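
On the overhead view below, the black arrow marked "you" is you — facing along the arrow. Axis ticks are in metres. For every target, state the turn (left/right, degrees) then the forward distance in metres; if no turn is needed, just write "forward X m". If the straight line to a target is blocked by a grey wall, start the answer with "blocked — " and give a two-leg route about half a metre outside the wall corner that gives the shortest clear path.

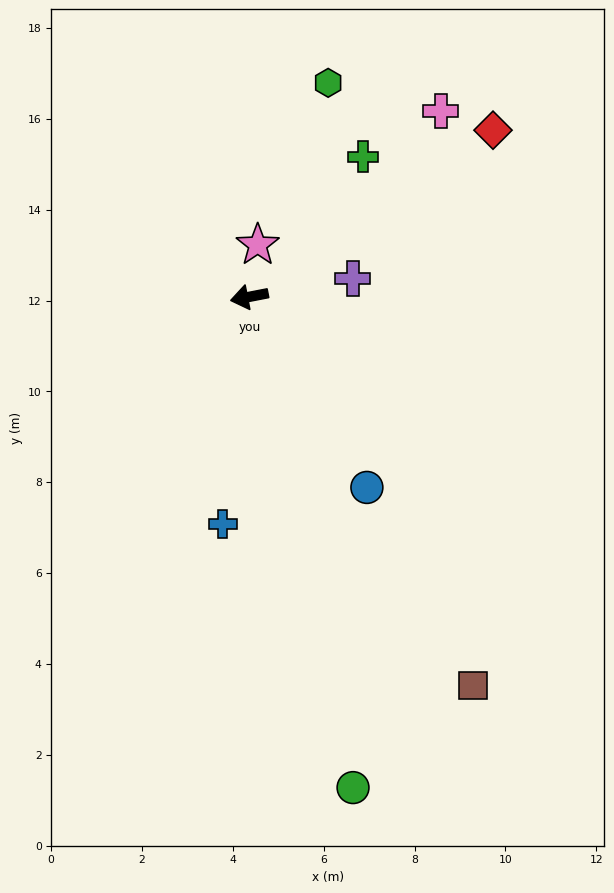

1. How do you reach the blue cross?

turn left 72°, forward 5.0 m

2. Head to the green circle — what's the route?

turn left 91°, forward 11.0 m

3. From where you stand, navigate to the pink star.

turn right 110°, forward 1.2 m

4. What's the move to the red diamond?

turn right 157°, forward 6.5 m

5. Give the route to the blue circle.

turn left 111°, forward 4.9 m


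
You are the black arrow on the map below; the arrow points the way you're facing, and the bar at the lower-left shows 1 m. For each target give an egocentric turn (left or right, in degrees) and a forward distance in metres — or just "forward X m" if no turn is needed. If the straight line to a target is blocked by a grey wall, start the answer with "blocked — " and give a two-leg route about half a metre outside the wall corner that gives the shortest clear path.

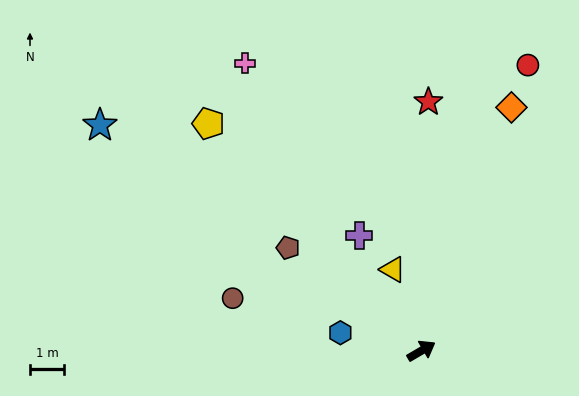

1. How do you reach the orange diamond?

turn left 39°, forward 7.6 m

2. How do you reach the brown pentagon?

turn left 112°, forward 4.9 m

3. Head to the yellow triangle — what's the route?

turn left 79°, forward 2.5 m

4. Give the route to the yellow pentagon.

turn left 103°, forward 9.1 m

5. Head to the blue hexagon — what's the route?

turn left 137°, forward 2.4 m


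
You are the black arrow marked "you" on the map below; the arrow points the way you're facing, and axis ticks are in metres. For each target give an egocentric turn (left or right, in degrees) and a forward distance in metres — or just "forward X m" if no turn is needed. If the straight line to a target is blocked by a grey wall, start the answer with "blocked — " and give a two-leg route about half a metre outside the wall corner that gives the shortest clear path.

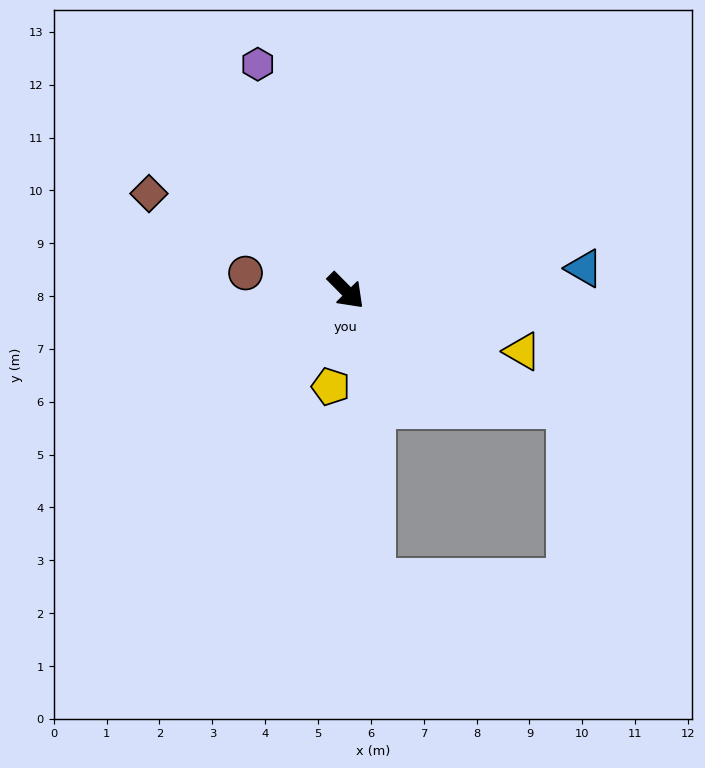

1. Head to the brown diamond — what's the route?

turn right 161°, forward 4.2 m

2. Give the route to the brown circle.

turn right 145°, forward 1.9 m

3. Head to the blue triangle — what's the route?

turn left 51°, forward 4.5 m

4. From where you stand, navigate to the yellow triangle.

turn left 26°, forward 3.5 m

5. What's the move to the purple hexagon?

turn left 156°, forward 4.6 m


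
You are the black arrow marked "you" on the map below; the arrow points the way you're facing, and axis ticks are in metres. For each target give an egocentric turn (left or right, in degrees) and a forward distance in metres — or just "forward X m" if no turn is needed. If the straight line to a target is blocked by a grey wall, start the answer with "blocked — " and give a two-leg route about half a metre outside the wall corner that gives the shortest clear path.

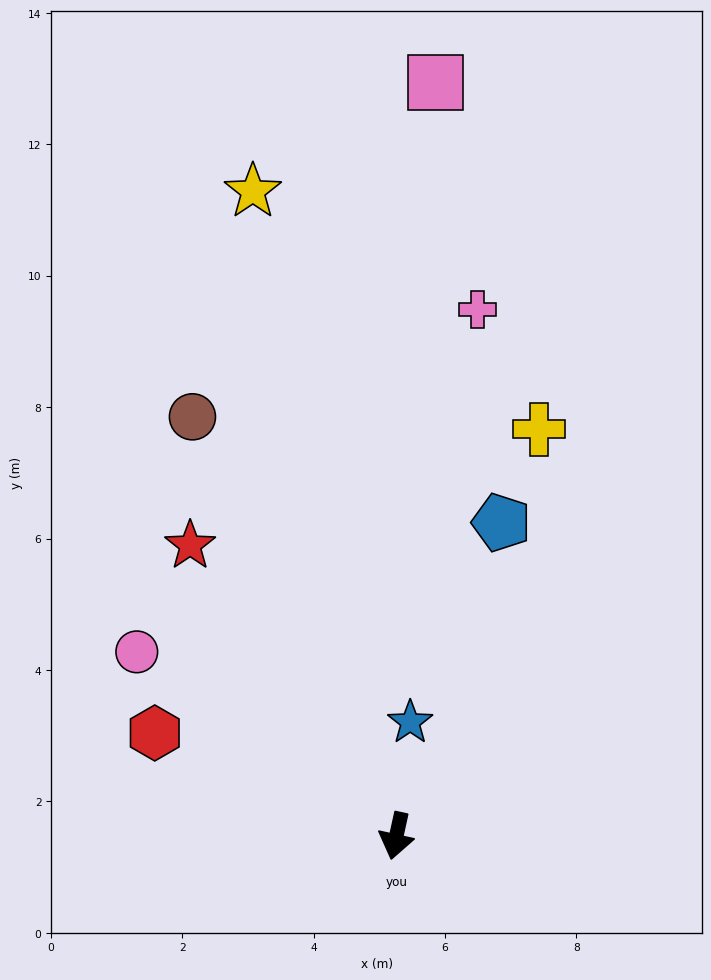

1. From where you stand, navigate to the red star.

turn right 132°, forward 5.4 m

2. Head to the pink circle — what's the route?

turn right 113°, forward 4.8 m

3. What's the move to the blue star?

turn right 175°, forward 1.7 m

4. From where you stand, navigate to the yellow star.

turn right 155°, forward 10.1 m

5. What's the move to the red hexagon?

turn right 101°, forward 4.0 m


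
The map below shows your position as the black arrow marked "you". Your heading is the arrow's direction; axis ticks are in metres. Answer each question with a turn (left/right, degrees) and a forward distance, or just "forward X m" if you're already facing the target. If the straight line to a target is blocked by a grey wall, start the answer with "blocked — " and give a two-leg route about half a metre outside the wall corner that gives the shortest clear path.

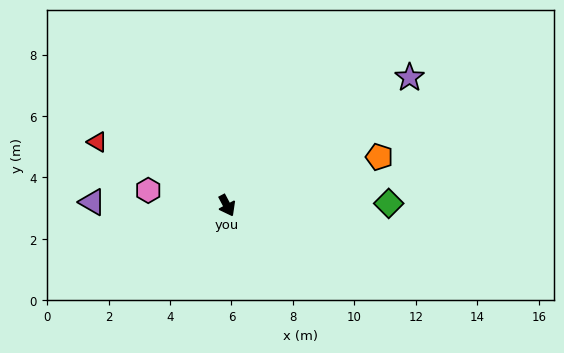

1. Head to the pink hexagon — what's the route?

turn right 129°, forward 2.6 m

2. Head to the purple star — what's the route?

turn left 97°, forward 7.3 m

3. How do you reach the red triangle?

turn right 144°, forward 4.7 m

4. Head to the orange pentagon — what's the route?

turn left 80°, forward 5.2 m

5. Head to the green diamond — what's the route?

turn left 63°, forward 5.3 m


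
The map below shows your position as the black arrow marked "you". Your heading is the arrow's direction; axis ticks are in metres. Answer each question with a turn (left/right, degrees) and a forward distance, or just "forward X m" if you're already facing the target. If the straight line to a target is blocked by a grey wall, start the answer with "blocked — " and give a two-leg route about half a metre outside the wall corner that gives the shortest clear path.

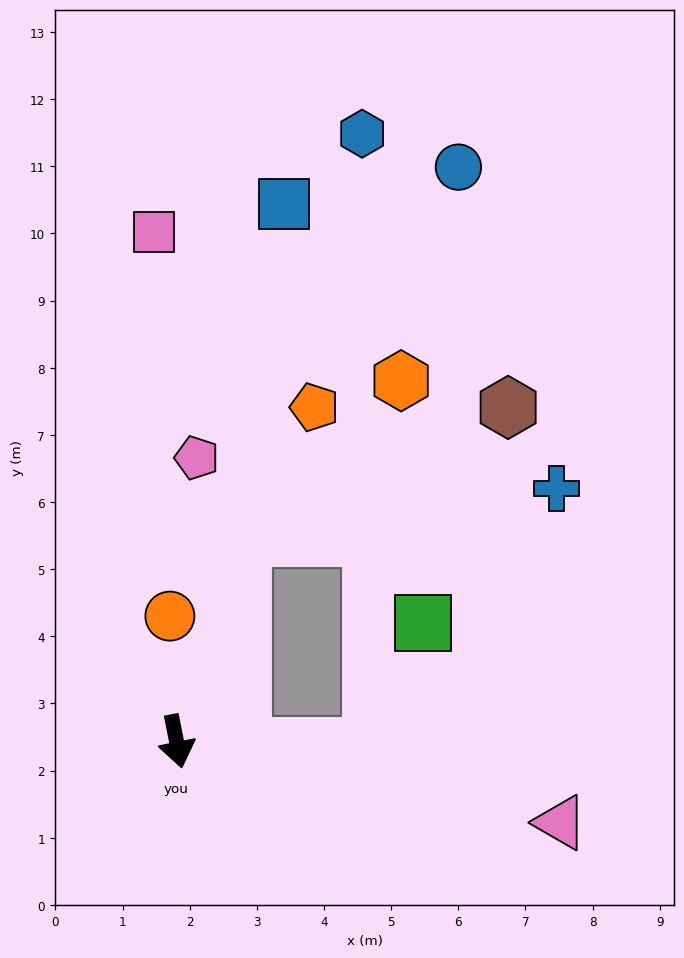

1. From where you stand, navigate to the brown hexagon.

blocked — turn left 151°, forward 3.2 m, then turn right 46°, forward 4.4 m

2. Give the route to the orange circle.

turn left 172°, forward 1.9 m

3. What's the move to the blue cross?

blocked — turn left 151°, forward 3.2 m, then turn right 63°, forward 4.7 m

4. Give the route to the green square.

blocked — turn left 77°, forward 2.9 m, then turn left 69°, forward 2.0 m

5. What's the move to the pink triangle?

turn left 67°, forward 5.8 m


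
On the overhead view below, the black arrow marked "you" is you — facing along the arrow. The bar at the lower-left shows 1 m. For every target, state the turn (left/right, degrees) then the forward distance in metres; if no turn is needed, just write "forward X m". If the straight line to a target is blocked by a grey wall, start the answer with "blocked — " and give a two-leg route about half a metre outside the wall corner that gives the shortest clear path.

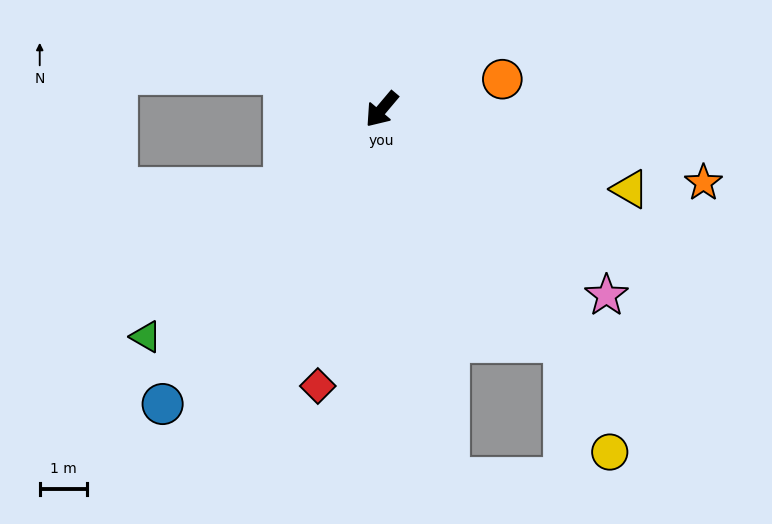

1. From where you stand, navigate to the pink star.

turn left 91°, forward 6.1 m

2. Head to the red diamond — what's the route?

turn left 27°, forward 6.0 m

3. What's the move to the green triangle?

turn right 6°, forward 6.9 m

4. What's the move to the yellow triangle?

turn left 112°, forward 5.5 m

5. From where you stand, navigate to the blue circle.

turn left 4°, forward 7.7 m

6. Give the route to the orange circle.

turn left 144°, forward 2.6 m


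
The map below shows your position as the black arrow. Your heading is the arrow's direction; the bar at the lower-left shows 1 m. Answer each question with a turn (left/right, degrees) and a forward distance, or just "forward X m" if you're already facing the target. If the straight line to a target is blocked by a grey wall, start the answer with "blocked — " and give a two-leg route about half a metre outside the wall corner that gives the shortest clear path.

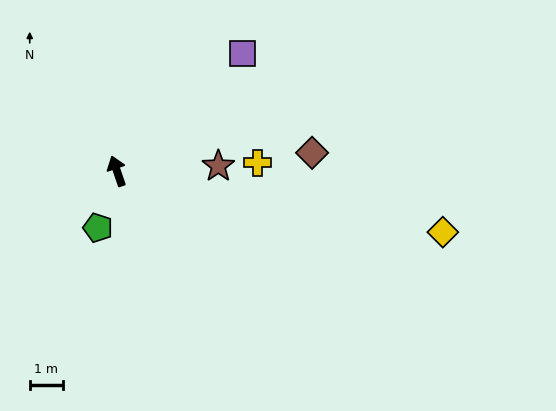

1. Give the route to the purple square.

turn right 66°, forward 5.2 m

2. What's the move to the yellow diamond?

turn right 119°, forward 10.1 m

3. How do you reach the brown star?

turn right 106°, forward 3.1 m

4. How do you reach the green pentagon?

turn left 143°, forward 1.8 m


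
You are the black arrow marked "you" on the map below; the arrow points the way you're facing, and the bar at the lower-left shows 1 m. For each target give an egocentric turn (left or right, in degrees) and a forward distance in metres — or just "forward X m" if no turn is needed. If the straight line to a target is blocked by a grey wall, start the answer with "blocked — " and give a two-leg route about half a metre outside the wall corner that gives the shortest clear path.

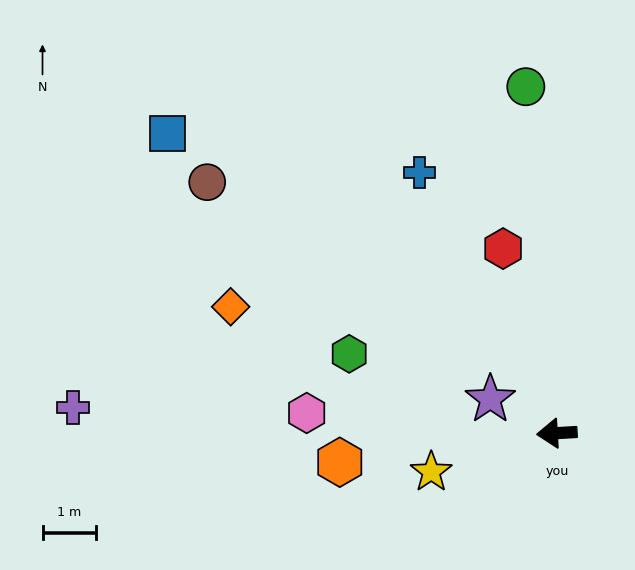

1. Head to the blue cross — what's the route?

turn right 66°, forward 5.5 m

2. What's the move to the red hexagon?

turn right 77°, forward 3.6 m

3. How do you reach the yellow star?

turn left 14°, forward 2.4 m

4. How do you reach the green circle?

turn right 88°, forward 6.4 m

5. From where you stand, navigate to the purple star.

turn right 31°, forward 1.4 m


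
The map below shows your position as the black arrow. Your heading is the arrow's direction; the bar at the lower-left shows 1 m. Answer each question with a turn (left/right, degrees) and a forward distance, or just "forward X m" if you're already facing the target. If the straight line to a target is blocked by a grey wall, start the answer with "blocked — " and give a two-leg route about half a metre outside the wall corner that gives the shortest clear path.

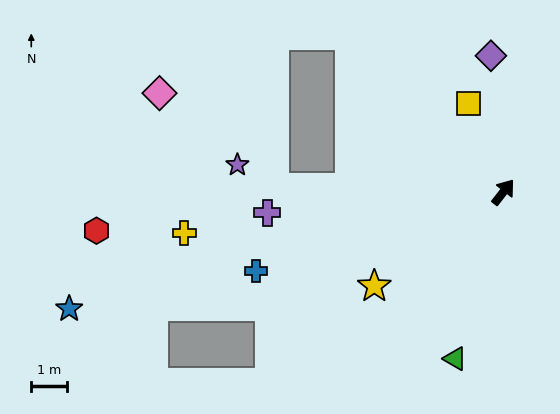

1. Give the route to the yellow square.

turn left 60°, forward 2.7 m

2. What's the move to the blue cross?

turn left 146°, forward 7.4 m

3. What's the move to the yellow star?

turn left 164°, forward 4.5 m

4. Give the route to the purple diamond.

turn left 43°, forward 3.9 m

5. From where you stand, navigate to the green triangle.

turn right 158°, forward 4.9 m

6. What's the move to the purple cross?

turn left 133°, forward 6.7 m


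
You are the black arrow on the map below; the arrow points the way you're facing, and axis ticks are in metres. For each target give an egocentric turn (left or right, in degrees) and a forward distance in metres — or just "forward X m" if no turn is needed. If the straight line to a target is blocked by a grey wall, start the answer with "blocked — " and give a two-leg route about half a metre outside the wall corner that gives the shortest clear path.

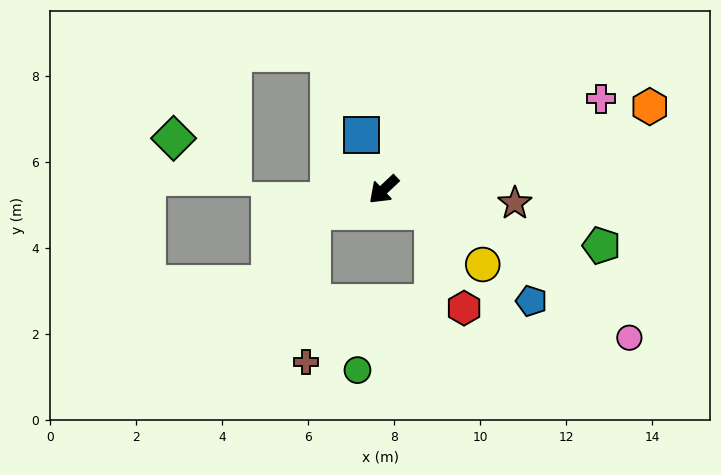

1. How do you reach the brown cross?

blocked — turn right 26°, forward 1.7 m, then turn left 70°, forward 3.5 m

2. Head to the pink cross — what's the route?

turn left 160°, forward 5.5 m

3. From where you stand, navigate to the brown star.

turn left 131°, forward 3.1 m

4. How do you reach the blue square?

turn right 111°, forward 1.4 m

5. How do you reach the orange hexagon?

turn left 154°, forward 6.5 m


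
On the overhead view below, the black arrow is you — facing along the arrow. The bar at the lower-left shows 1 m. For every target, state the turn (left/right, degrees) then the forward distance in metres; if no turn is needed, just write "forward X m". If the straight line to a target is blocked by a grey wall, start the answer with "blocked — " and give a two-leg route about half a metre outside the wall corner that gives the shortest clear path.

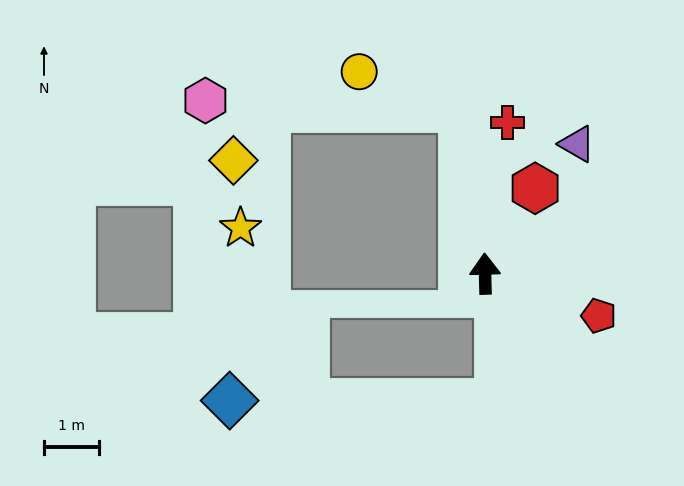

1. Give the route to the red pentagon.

turn right 112°, forward 2.2 m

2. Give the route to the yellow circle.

blocked — turn left 7°, forward 3.0 m, then turn left 61°, forward 2.0 m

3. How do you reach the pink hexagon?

blocked — turn left 7°, forward 3.0 m, then turn left 80°, forward 4.7 m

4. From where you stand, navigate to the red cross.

turn right 10°, forward 2.8 m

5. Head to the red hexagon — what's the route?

turn right 32°, forward 1.8 m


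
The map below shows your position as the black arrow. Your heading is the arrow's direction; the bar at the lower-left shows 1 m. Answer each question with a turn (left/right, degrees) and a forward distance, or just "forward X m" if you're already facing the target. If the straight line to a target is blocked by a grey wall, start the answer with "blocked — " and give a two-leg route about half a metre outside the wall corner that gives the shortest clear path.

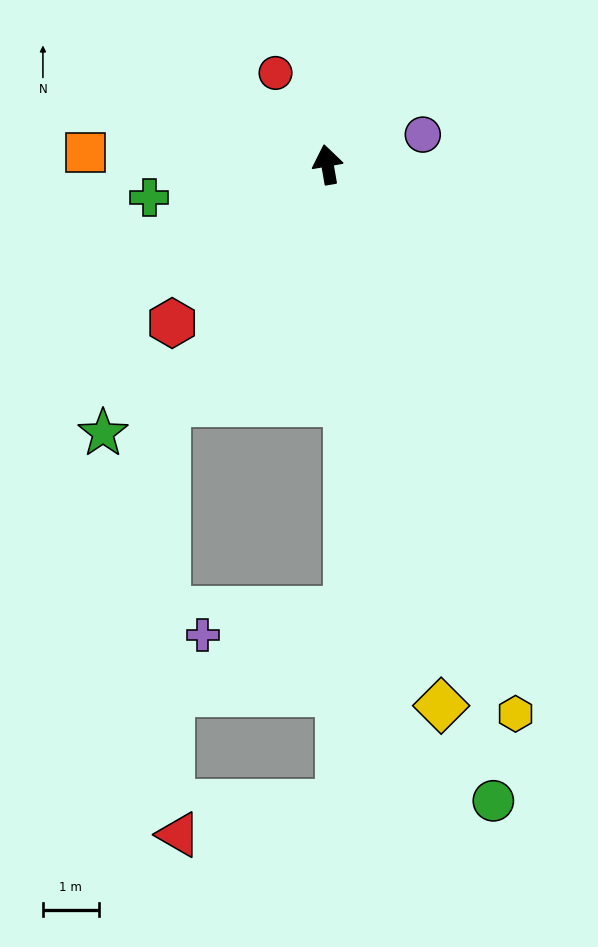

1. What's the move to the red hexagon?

turn left 126°, forward 4.0 m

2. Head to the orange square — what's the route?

turn left 77°, forward 4.3 m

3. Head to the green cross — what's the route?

turn left 91°, forward 3.3 m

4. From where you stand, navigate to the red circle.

turn left 20°, forward 1.9 m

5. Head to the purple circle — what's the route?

turn right 82°, forward 1.8 m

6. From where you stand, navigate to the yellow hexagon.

turn right 171°, forward 10.4 m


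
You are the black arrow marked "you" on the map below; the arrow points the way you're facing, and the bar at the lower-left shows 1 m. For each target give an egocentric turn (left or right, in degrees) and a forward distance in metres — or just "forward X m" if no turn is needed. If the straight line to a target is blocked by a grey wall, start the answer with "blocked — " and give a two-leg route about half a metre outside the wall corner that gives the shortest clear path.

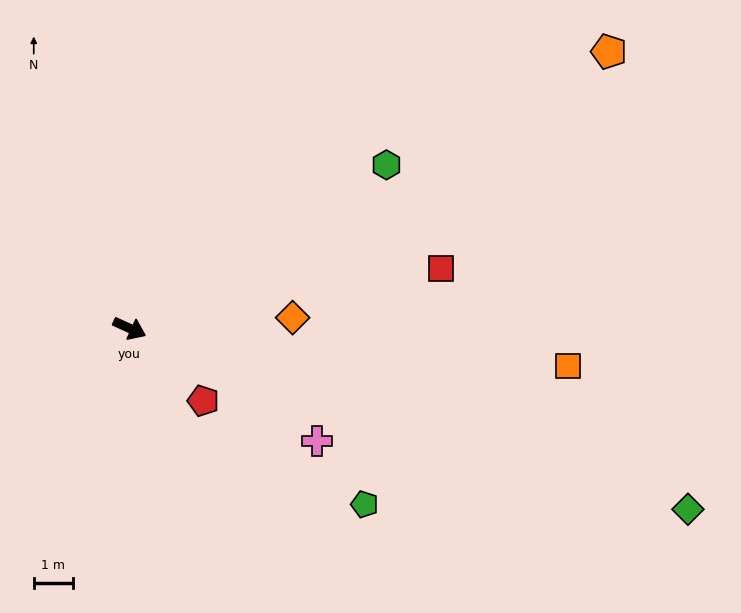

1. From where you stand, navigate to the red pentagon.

turn right 20°, forward 2.6 m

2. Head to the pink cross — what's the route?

turn right 7°, forward 5.5 m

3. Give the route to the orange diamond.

turn left 28°, forward 4.1 m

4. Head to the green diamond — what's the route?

turn left 7°, forward 14.9 m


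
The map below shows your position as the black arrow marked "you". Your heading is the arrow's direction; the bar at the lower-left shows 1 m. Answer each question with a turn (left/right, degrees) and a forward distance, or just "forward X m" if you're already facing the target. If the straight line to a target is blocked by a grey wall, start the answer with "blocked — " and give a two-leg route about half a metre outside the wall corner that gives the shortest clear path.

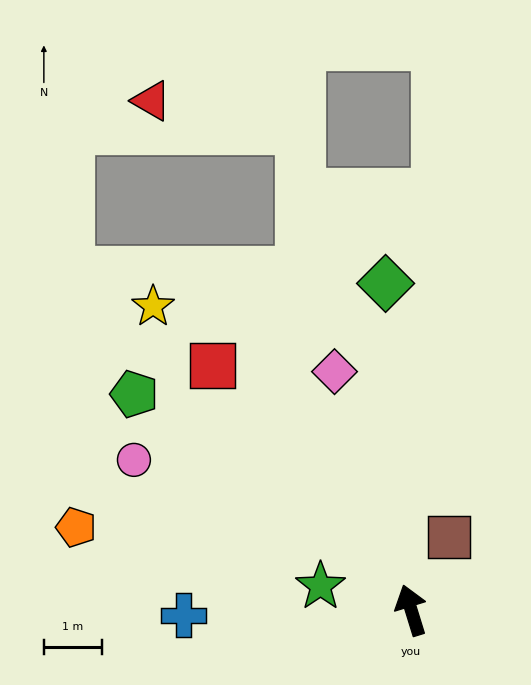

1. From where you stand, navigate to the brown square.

turn right 45°, forward 1.4 m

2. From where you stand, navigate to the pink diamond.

forward 4.3 m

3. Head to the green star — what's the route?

turn left 58°, forward 1.6 m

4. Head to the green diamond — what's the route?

turn right 13°, forward 5.6 m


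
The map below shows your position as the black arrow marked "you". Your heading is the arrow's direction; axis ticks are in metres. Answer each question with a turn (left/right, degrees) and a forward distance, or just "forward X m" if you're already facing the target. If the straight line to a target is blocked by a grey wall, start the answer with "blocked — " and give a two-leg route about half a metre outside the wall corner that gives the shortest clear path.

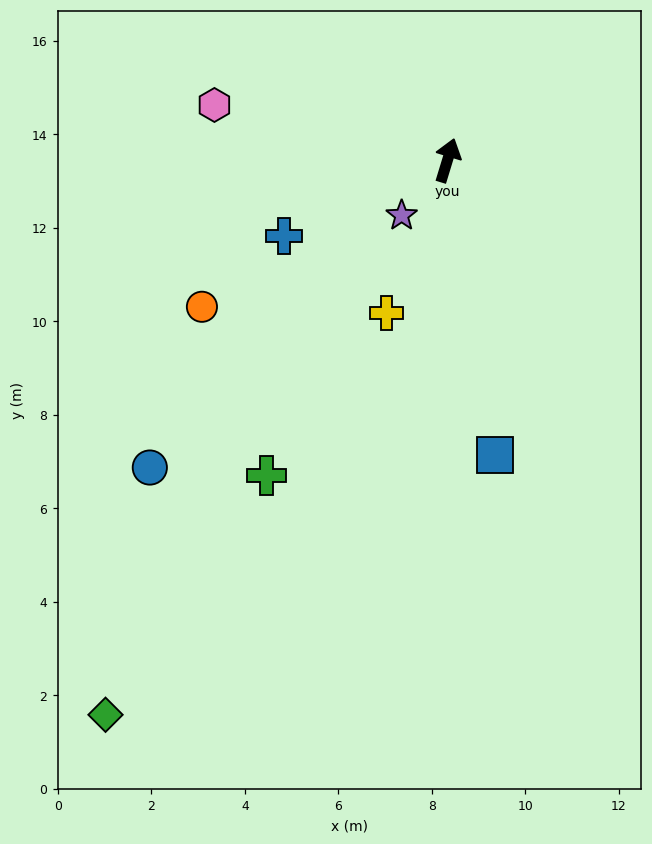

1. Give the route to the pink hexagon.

turn left 94°, forward 5.1 m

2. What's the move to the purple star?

turn left 157°, forward 1.5 m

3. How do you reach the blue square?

turn right 154°, forward 6.4 m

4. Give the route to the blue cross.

turn left 132°, forward 3.8 m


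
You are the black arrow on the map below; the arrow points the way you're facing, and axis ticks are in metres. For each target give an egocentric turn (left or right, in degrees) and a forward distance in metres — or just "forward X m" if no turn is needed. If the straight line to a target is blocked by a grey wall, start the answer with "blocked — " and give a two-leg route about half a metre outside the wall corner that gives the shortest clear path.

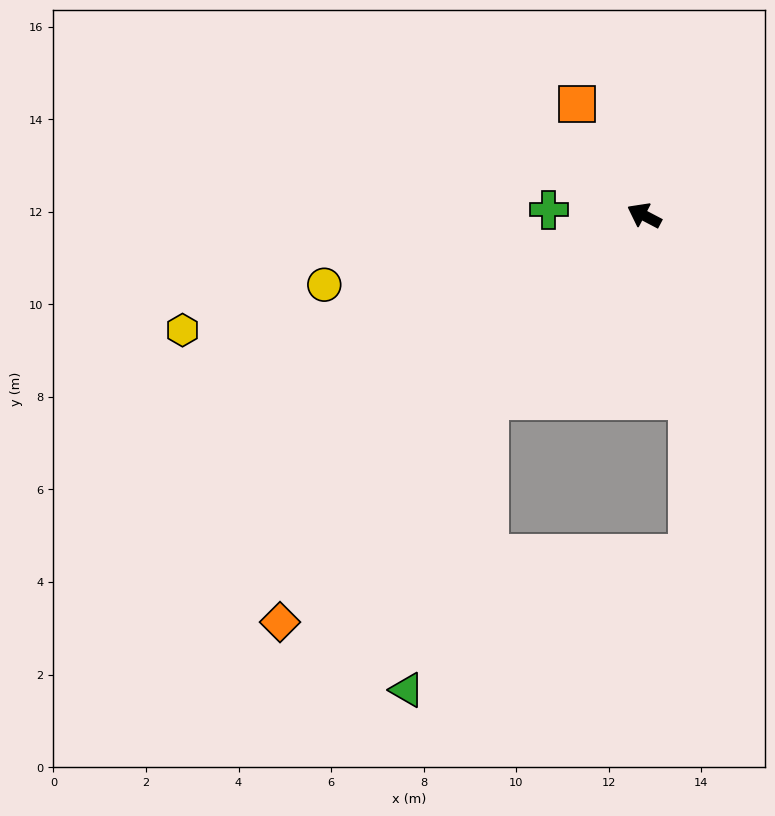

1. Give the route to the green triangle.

blocked — turn left 78°, forward 5.2 m, then turn left 24°, forward 6.5 m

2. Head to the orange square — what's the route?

turn right 31°, forward 2.8 m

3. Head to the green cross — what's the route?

turn left 24°, forward 2.1 m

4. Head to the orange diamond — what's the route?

turn left 76°, forward 11.8 m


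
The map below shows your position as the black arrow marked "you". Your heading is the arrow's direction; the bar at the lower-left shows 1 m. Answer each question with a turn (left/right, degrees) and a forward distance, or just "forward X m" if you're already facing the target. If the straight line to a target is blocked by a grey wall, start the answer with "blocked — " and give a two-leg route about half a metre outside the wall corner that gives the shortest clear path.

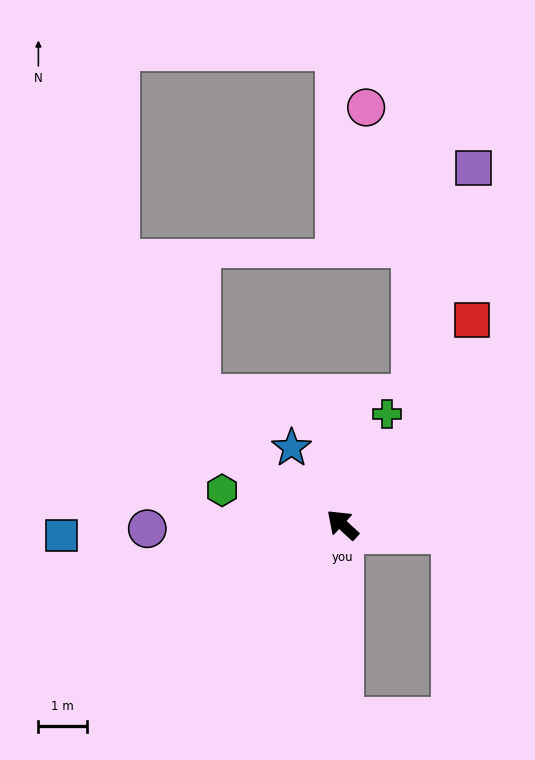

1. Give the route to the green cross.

turn right 69°, forward 2.5 m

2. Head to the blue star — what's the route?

turn right 14°, forward 1.9 m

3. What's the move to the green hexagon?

turn left 27°, forward 2.6 m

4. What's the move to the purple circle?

turn left 44°, forward 4.0 m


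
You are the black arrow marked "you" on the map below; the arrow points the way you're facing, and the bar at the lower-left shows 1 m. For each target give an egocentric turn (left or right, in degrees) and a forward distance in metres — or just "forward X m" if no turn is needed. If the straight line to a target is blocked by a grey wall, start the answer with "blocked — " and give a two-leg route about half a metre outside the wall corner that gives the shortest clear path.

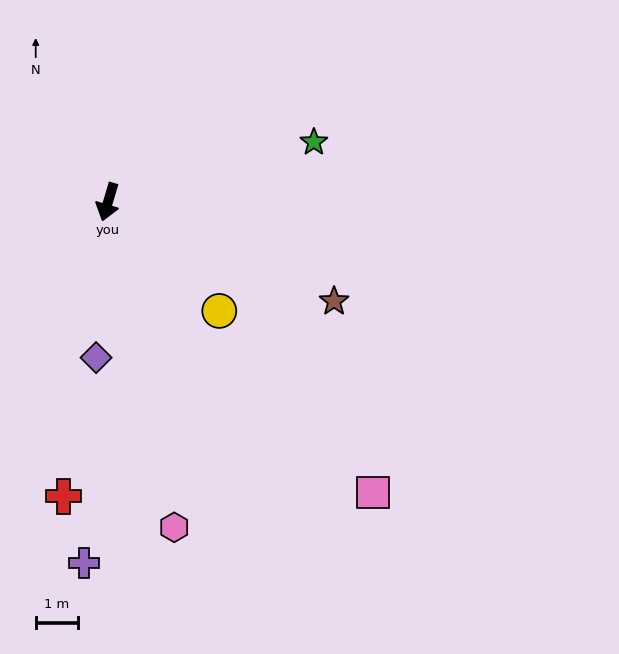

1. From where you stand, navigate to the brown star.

turn left 83°, forward 5.9 m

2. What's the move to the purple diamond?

turn left 12°, forward 3.7 m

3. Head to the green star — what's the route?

turn left 123°, forward 5.1 m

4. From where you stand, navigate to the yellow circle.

turn left 62°, forward 3.7 m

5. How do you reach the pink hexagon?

turn left 28°, forward 7.9 m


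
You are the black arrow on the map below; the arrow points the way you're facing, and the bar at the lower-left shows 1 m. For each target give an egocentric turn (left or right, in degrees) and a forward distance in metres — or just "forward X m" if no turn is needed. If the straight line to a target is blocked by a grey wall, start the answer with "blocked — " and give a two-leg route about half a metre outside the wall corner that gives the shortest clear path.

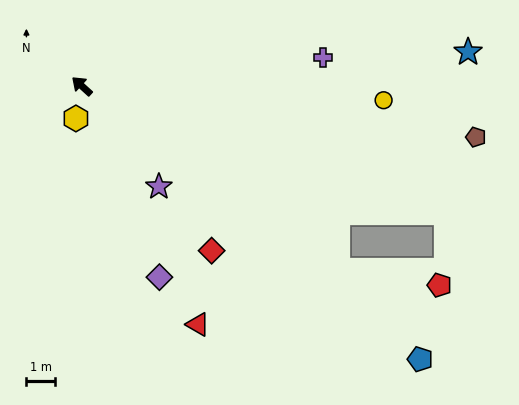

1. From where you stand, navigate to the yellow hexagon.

turn left 122°, forward 1.1 m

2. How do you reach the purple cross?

turn right 131°, forward 8.5 m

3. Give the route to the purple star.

turn left 170°, forward 4.4 m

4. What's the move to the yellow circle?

turn right 140°, forward 10.5 m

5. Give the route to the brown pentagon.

turn right 145°, forward 13.9 m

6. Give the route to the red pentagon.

blocked — turn right 173°, forward 11.0 m, then turn left 27°, forward 3.6 m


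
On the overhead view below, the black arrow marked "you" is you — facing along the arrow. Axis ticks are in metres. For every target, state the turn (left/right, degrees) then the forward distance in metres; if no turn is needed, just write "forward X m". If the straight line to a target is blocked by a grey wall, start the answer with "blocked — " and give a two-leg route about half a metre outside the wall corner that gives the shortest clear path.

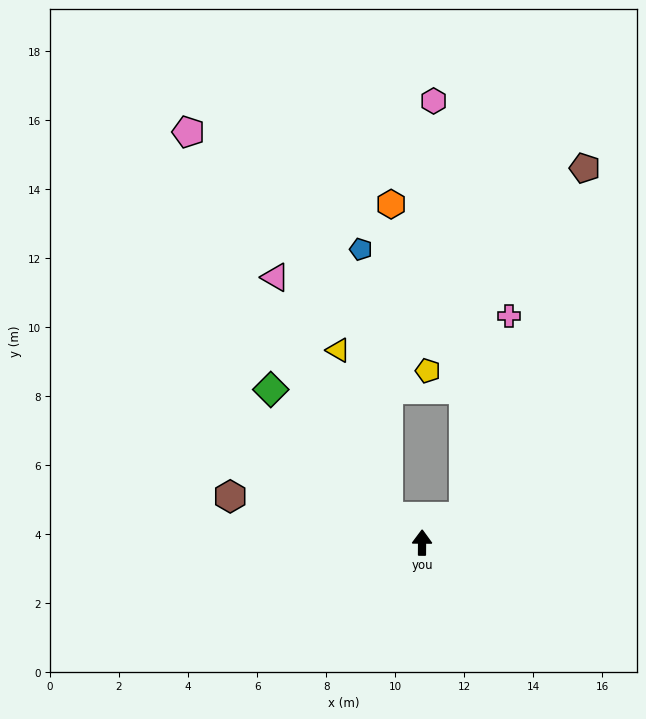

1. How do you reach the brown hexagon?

turn left 77°, forward 5.7 m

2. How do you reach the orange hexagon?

blocked — turn left 53°, forward 1.2 m, then turn right 53°, forward 9.1 m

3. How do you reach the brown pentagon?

blocked — turn right 58°, forward 1.4 m, then turn left 39°, forward 10.7 m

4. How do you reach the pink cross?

blocked — turn right 58°, forward 1.4 m, then turn left 46°, forward 6.0 m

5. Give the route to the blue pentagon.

blocked — turn left 53°, forward 1.2 m, then turn right 47°, forward 7.8 m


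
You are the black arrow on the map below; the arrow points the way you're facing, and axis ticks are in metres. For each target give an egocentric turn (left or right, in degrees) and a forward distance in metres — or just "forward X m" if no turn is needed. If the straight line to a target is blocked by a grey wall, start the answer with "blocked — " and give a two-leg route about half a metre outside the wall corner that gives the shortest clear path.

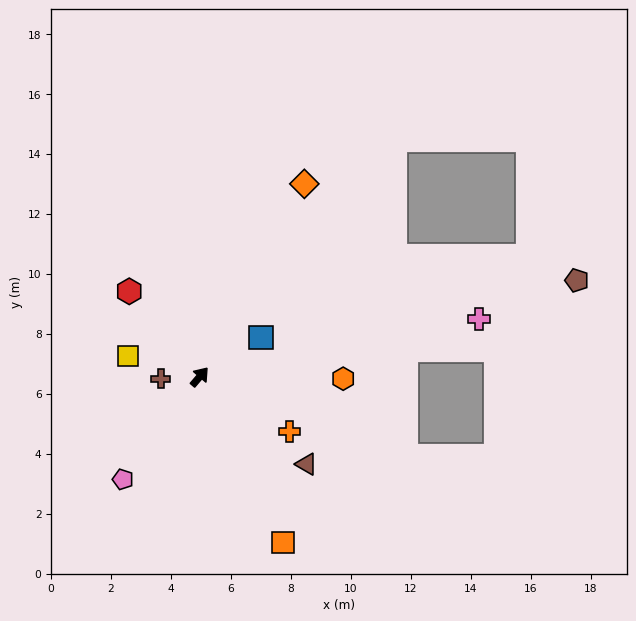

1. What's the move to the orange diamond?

turn left 12°, forward 7.3 m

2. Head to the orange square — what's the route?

turn right 113°, forward 6.2 m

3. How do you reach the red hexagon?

turn left 80°, forward 3.7 m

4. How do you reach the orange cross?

turn right 81°, forward 3.5 m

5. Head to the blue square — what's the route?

turn right 17°, forward 2.4 m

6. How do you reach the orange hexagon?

turn right 50°, forward 4.8 m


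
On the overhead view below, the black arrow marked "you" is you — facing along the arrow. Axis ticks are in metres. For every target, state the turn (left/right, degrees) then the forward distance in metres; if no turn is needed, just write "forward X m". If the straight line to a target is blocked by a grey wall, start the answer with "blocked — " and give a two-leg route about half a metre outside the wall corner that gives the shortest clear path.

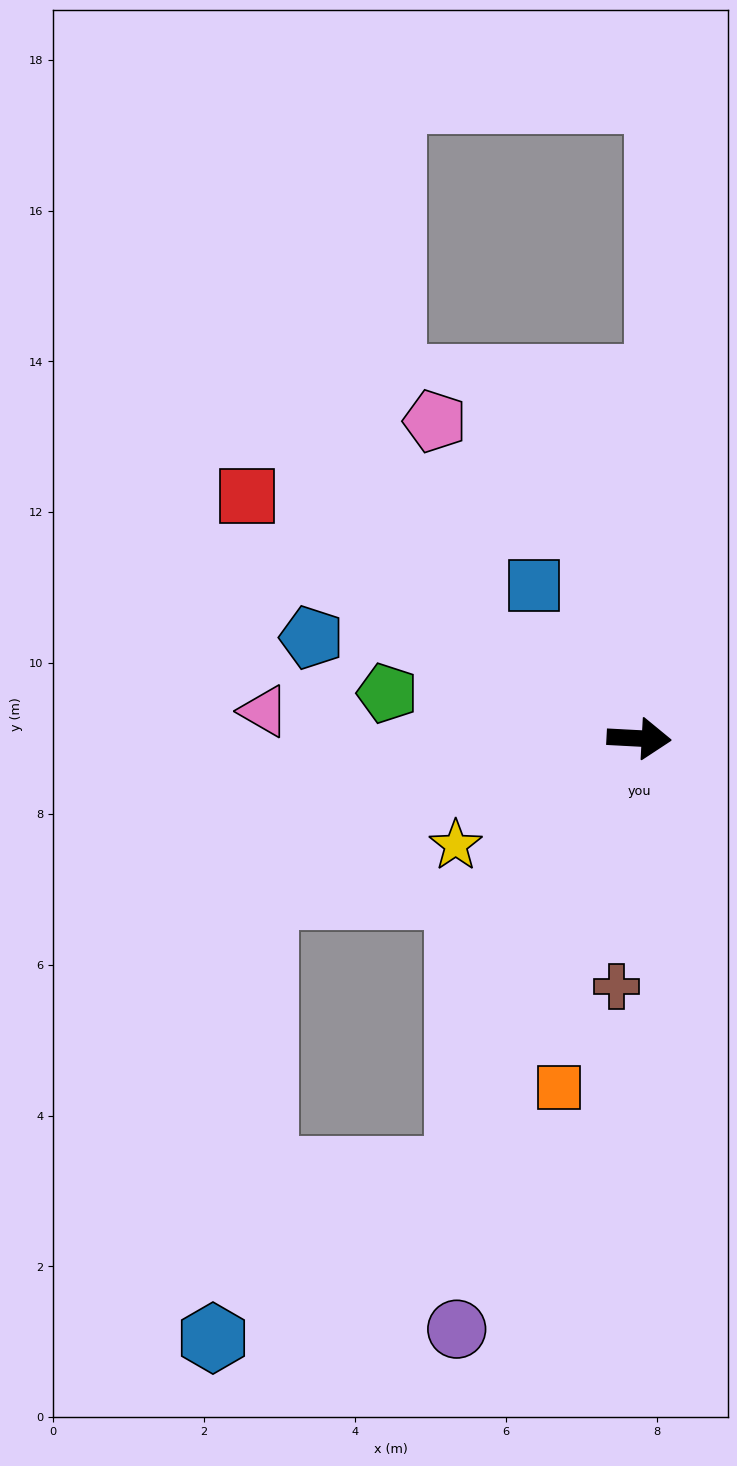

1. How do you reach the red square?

turn left 151°, forward 6.1 m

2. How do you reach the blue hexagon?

blocked — turn right 110°, forward 6.2 m, then turn right 32°, forward 3.9 m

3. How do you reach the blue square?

turn left 128°, forward 2.5 m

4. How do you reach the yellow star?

turn right 147°, forward 2.8 m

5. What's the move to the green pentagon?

turn left 173°, forward 3.4 m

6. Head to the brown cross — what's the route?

turn right 92°, forward 3.3 m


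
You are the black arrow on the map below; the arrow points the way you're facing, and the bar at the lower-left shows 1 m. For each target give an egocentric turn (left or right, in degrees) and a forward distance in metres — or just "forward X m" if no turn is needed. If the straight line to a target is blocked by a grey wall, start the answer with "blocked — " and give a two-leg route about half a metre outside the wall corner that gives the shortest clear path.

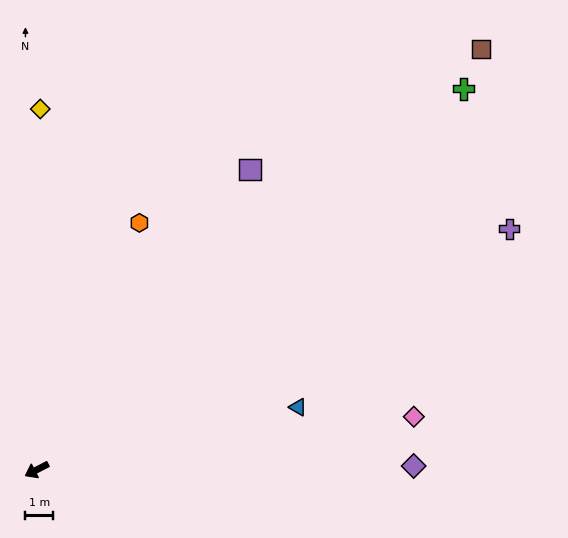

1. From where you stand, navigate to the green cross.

turn right 166°, forward 20.7 m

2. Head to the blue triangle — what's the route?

turn left 166°, forward 9.7 m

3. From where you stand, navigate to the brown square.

turn right 164°, forward 22.1 m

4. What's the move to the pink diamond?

turn left 161°, forward 13.8 m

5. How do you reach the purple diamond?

turn left 153°, forward 13.6 m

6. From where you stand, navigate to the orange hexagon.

turn right 140°, forward 9.7 m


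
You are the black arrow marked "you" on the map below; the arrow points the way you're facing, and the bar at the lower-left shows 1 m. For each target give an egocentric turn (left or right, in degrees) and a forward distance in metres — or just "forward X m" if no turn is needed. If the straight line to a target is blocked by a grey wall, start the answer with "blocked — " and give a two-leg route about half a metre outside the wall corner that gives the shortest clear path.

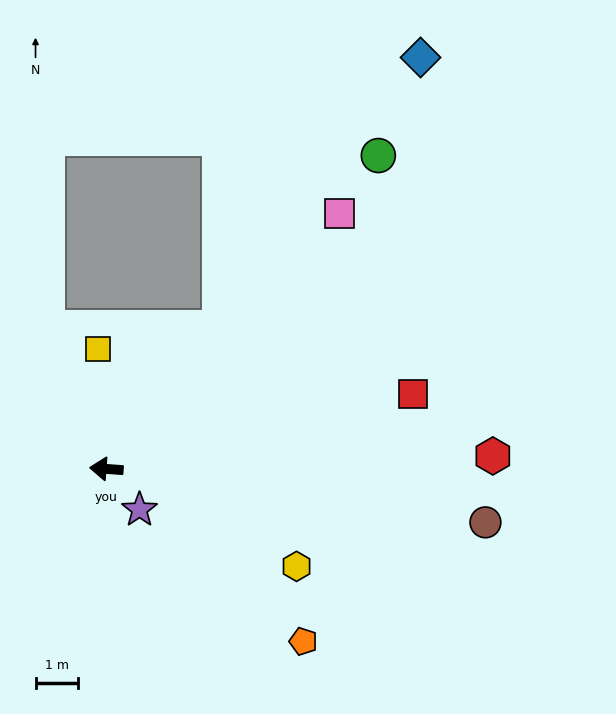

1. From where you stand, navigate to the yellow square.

turn right 82°, forward 2.8 m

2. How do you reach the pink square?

turn right 128°, forward 8.2 m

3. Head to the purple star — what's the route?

turn left 133°, forward 1.2 m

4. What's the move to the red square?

turn right 162°, forward 7.4 m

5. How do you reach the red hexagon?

turn right 174°, forward 9.1 m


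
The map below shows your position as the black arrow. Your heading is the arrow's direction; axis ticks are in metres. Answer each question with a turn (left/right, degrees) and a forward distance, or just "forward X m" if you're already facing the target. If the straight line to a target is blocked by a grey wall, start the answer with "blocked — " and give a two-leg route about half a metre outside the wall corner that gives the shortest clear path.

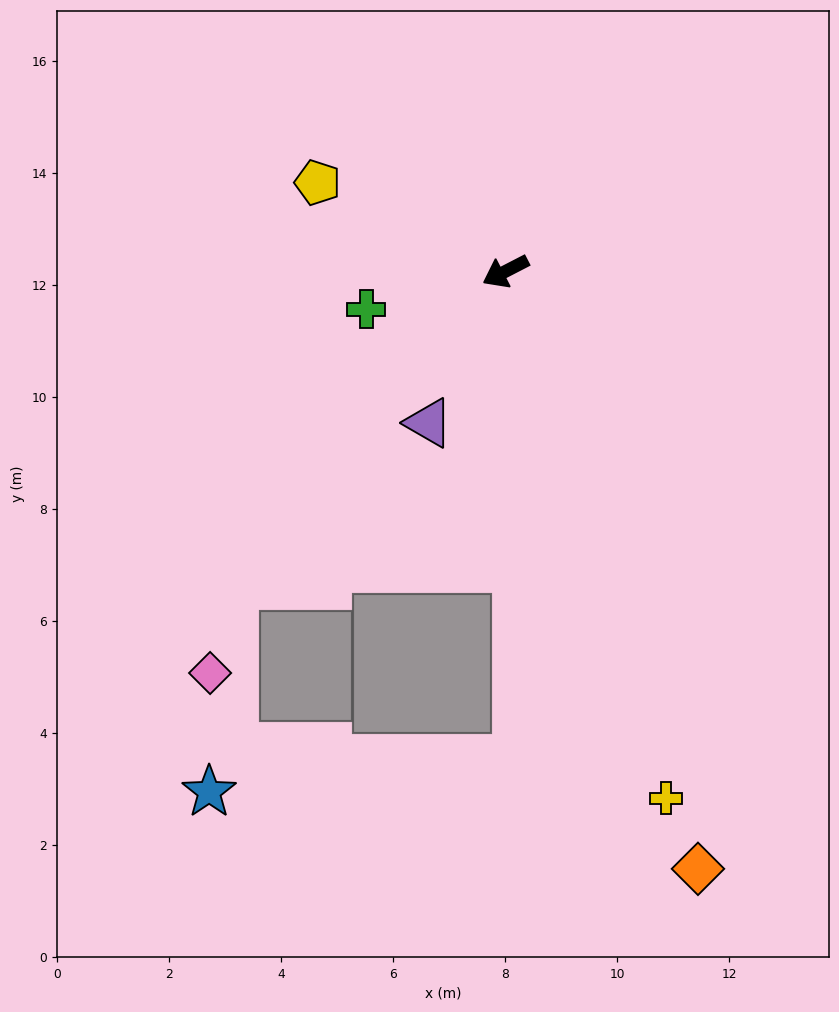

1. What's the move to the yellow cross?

turn left 80°, forward 9.8 m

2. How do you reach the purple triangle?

turn left 36°, forward 3.0 m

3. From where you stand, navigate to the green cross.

turn right 12°, forward 2.6 m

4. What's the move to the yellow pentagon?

turn right 53°, forward 3.7 m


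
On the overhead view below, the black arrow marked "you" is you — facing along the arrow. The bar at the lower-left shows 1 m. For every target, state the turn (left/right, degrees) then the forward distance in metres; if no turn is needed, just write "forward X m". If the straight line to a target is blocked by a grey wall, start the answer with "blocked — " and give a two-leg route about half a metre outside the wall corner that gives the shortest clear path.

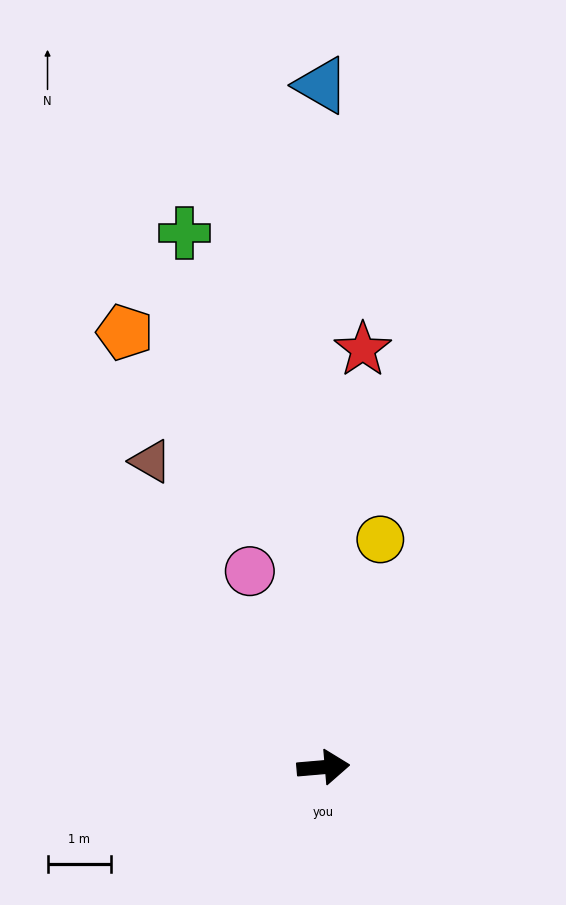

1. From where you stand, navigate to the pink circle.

turn left 106°, forward 3.3 m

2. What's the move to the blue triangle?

turn left 85°, forward 10.7 m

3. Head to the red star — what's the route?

turn left 80°, forward 6.6 m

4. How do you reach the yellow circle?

turn left 71°, forward 3.7 m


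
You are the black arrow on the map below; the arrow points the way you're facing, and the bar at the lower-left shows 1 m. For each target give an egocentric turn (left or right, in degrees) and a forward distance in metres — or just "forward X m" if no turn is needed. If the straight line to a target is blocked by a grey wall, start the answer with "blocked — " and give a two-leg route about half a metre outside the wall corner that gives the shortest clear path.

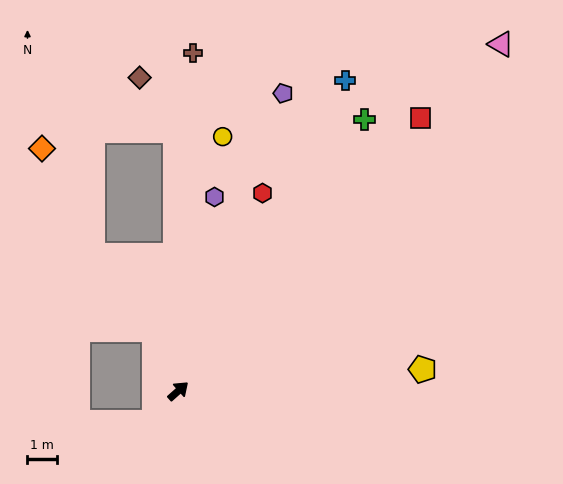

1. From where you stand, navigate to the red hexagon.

turn left 25°, forward 7.3 m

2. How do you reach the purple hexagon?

turn left 38°, forward 6.7 m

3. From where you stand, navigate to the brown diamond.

blocked — turn left 49°, forward 8.9 m, then turn left 33°, forward 2.2 m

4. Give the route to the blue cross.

turn left 20°, forward 12.0 m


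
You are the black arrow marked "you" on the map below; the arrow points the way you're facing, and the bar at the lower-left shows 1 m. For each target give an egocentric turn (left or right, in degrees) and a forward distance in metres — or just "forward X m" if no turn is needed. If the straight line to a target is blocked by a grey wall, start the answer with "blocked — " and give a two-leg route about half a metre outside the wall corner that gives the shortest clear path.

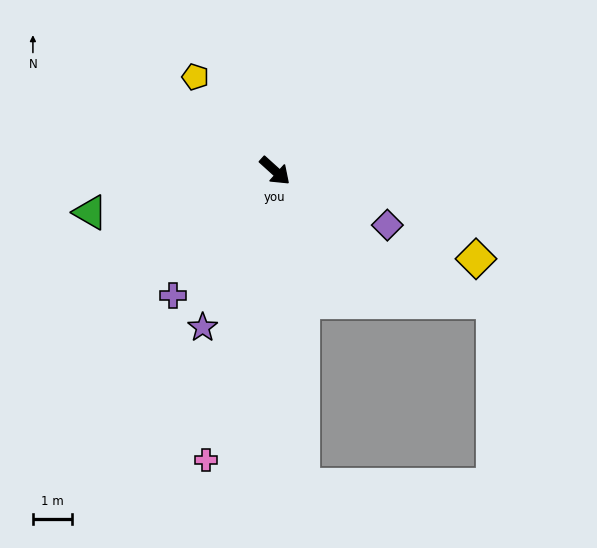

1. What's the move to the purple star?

turn right 73°, forward 4.4 m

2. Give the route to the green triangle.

turn right 125°, forward 4.8 m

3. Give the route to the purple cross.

turn right 87°, forward 4.1 m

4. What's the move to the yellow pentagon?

turn left 172°, forward 3.1 m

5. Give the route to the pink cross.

turn right 61°, forward 7.6 m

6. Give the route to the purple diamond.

turn left 16°, forward 3.2 m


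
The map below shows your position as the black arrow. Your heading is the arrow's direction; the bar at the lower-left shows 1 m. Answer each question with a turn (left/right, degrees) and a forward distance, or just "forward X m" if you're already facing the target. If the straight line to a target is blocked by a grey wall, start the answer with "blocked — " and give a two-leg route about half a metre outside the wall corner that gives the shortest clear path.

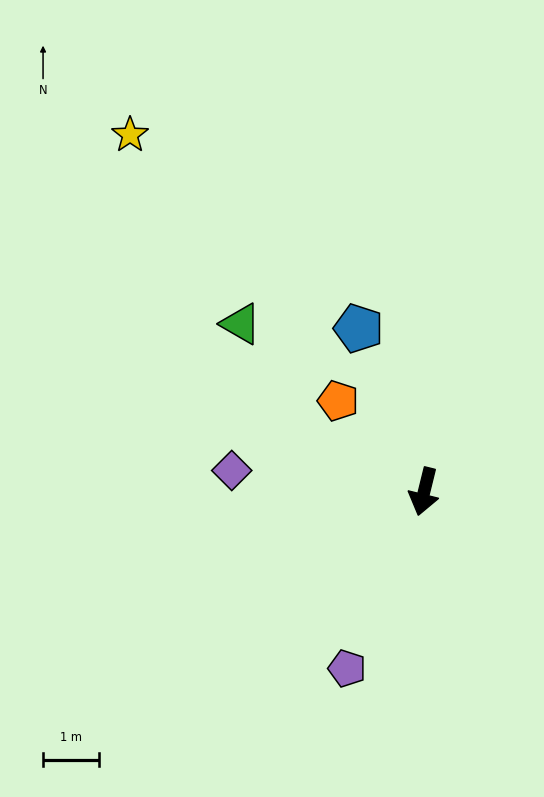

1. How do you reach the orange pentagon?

turn right 123°, forward 2.2 m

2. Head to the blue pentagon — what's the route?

turn right 144°, forward 3.1 m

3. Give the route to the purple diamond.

turn right 82°, forward 3.4 m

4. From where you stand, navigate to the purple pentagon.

turn right 10°, forward 3.4 m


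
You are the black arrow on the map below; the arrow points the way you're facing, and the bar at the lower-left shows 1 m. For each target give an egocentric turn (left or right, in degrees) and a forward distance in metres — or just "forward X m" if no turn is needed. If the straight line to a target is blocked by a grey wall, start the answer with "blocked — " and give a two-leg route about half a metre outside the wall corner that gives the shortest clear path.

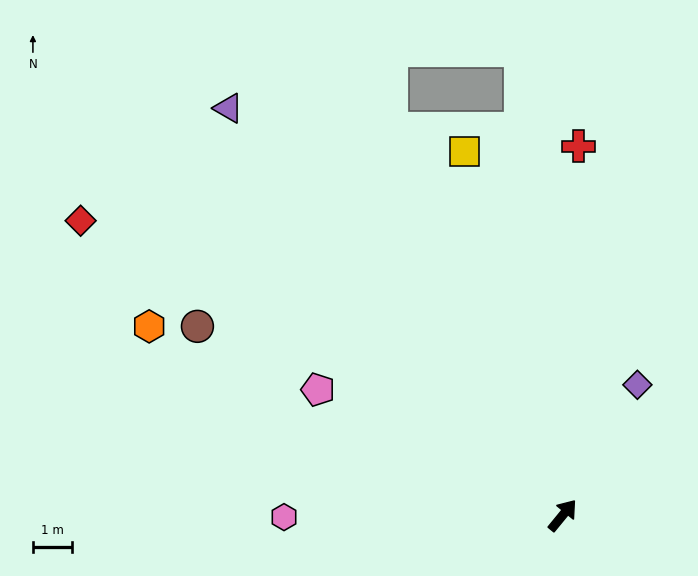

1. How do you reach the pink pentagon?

turn left 102°, forward 7.0 m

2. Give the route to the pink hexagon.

turn left 130°, forward 7.1 m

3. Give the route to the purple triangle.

turn left 79°, forward 13.5 m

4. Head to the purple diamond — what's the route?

turn left 10°, forward 3.8 m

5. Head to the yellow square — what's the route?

turn left 54°, forward 9.6 m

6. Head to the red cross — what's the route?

turn left 37°, forward 9.4 m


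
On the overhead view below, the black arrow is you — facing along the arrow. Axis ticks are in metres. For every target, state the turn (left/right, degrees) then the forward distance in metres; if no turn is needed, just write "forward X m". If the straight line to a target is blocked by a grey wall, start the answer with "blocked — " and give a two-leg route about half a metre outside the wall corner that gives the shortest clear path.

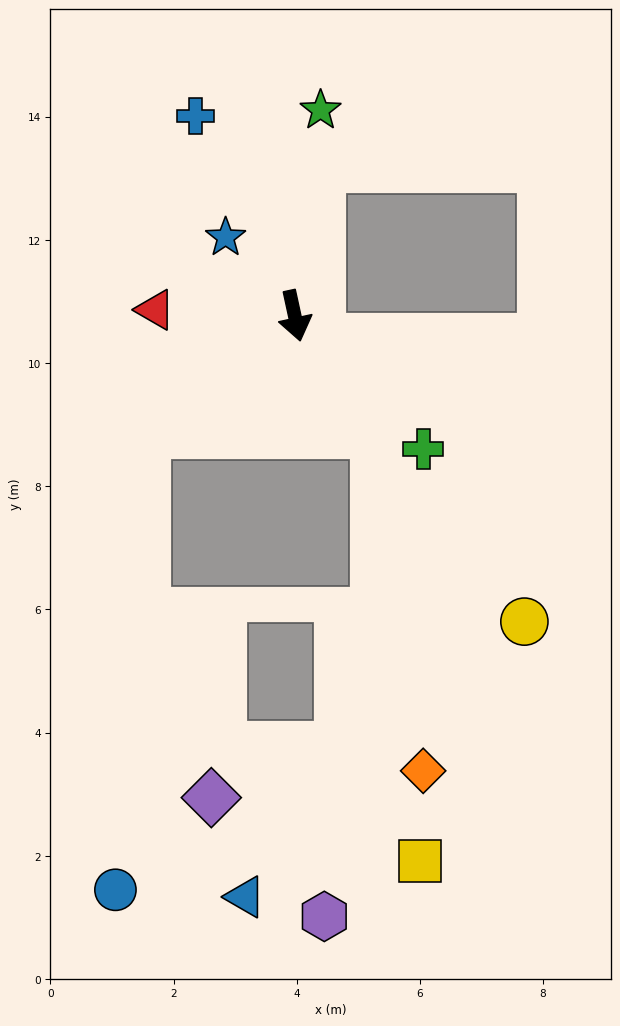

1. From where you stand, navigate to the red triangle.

turn right 105°, forward 2.3 m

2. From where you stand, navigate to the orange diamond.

blocked — turn left 23°, forward 2.3 m, then turn right 27°, forward 5.5 m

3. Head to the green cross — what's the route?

turn left 32°, forward 3.0 m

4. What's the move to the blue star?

turn right 151°, forward 1.7 m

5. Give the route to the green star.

turn left 161°, forward 3.4 m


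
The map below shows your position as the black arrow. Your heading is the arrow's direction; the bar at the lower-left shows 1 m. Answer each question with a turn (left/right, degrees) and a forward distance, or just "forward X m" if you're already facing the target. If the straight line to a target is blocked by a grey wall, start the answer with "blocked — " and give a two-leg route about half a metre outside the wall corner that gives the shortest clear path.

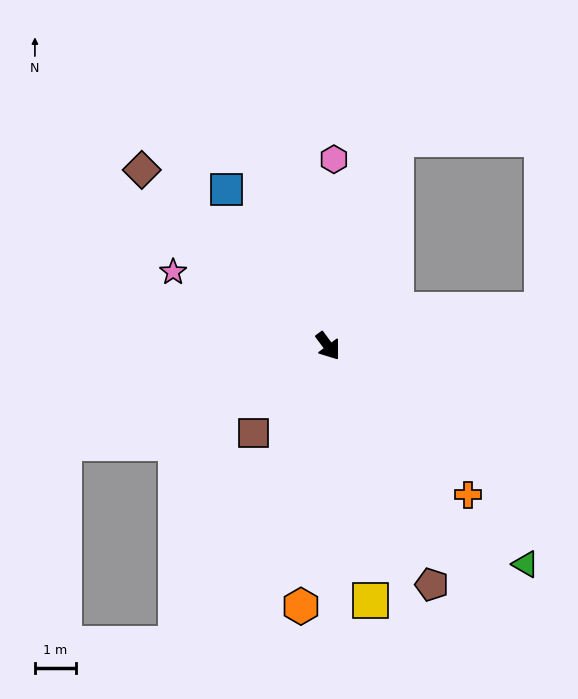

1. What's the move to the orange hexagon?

turn right 43°, forward 6.3 m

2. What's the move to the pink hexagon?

turn left 142°, forward 4.5 m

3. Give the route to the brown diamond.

turn right 170°, forward 6.2 m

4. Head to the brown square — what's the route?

turn right 77°, forward 2.8 m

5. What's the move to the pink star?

turn right 152°, forward 4.1 m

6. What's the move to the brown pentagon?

turn right 13°, forward 6.3 m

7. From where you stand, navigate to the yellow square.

turn right 27°, forward 6.2 m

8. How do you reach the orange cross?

turn left 7°, forward 4.9 m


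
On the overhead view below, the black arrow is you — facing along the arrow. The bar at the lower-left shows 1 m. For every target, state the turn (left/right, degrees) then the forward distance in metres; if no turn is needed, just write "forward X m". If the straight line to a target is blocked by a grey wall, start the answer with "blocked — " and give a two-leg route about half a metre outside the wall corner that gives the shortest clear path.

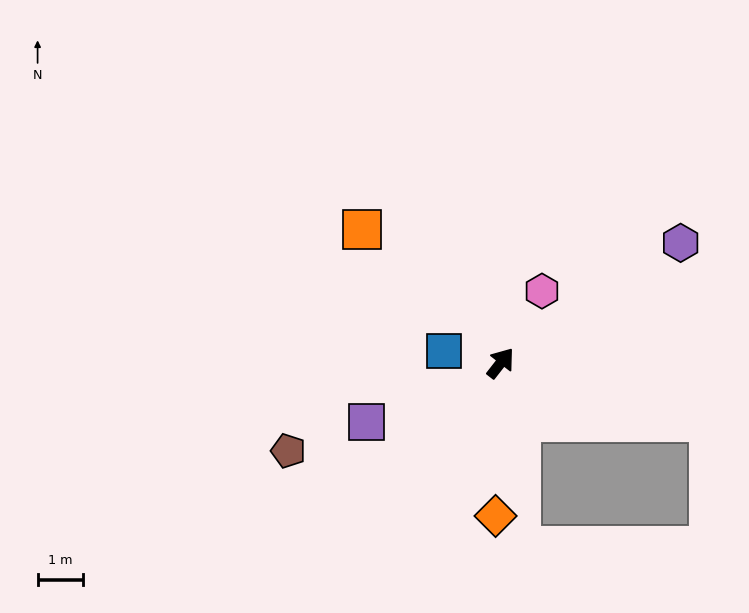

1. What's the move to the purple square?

turn left 152°, forward 3.2 m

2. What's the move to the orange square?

turn left 84°, forward 4.2 m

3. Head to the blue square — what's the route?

turn left 116°, forward 1.3 m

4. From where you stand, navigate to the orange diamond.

turn right 144°, forward 3.3 m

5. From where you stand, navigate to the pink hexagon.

turn left 8°, forward 1.8 m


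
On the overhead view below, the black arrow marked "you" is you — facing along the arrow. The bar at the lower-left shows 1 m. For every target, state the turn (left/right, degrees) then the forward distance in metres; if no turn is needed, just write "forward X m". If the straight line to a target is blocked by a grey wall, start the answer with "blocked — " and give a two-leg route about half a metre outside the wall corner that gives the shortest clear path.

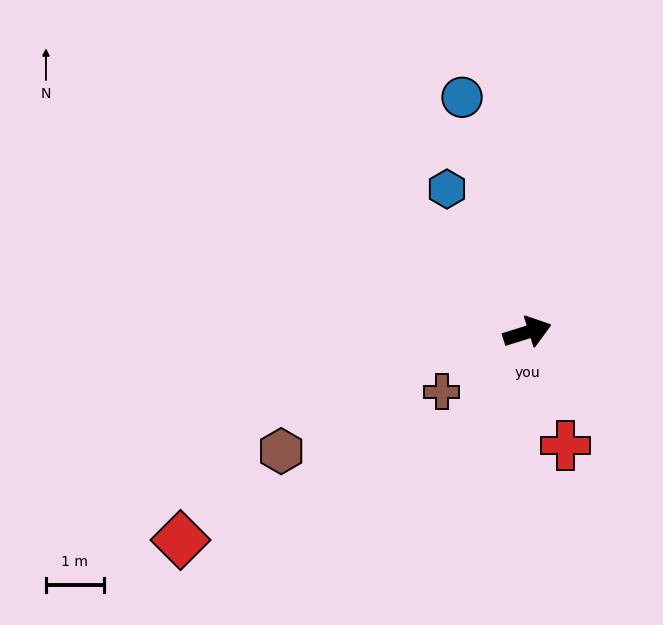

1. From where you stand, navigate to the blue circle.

turn left 88°, forward 4.2 m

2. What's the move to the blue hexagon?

turn left 102°, forward 2.8 m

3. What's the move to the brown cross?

turn right 163°, forward 1.8 m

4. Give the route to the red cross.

turn right 89°, forward 2.1 m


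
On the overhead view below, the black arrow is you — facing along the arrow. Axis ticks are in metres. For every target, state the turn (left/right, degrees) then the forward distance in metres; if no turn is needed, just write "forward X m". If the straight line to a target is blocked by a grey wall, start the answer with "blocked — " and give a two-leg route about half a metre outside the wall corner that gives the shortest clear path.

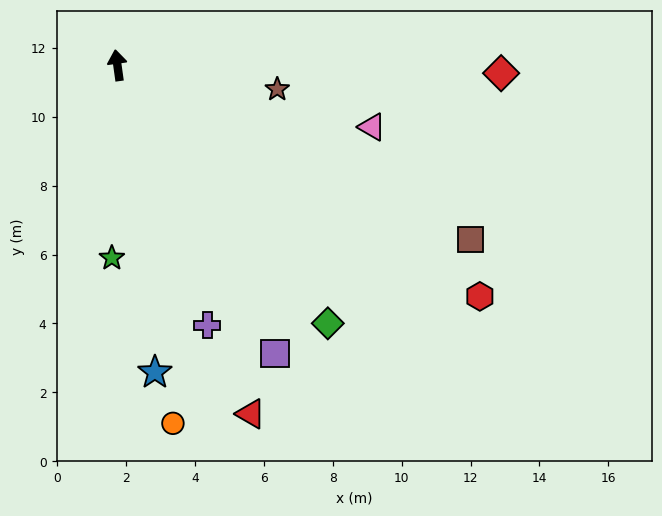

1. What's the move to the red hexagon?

turn right 130°, forward 12.5 m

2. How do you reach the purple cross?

turn right 169°, forward 8.0 m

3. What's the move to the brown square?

turn right 124°, forward 11.4 m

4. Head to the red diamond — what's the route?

turn right 99°, forward 11.1 m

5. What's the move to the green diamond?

turn right 149°, forward 9.7 m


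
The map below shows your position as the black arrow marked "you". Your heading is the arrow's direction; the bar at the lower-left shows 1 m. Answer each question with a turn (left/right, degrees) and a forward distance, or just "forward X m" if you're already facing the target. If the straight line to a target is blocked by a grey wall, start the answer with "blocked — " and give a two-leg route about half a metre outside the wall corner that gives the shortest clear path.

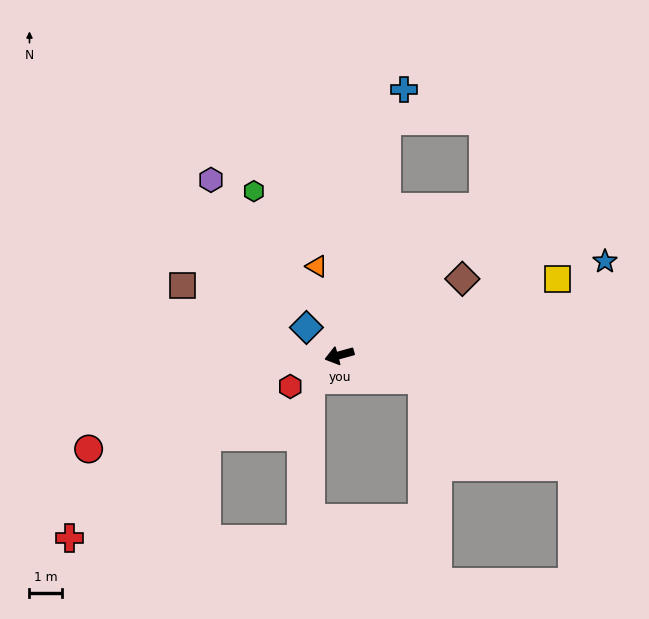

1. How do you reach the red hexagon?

turn left 17°, forward 1.8 m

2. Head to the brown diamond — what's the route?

turn right 164°, forward 4.4 m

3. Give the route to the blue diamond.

turn right 55°, forward 1.3 m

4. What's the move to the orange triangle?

turn right 91°, forward 2.8 m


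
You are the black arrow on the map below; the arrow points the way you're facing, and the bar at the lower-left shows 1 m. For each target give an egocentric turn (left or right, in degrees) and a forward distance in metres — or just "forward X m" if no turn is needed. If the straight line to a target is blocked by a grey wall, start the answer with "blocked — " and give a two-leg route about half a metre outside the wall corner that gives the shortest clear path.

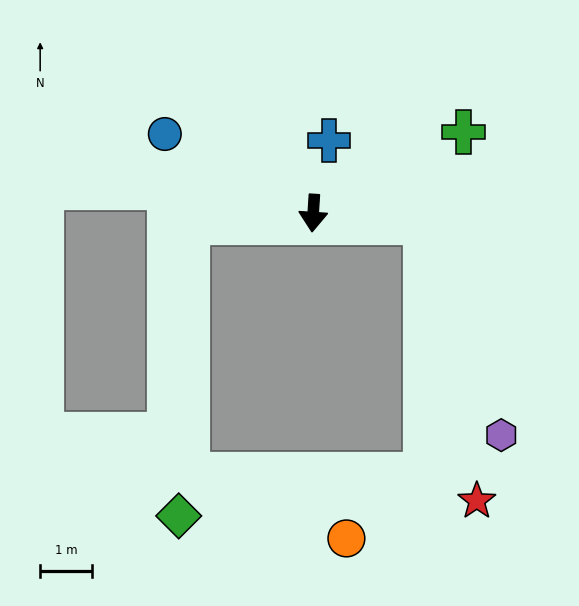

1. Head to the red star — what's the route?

blocked — turn left 89°, forward 2.2 m, then turn right 75°, forward 5.5 m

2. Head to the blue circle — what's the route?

turn right 114°, forward 3.3 m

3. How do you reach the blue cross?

turn left 171°, forward 1.4 m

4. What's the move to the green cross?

turn left 122°, forward 3.3 m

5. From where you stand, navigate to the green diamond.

blocked — turn right 82°, forward 2.4 m, then turn left 84°, forward 5.7 m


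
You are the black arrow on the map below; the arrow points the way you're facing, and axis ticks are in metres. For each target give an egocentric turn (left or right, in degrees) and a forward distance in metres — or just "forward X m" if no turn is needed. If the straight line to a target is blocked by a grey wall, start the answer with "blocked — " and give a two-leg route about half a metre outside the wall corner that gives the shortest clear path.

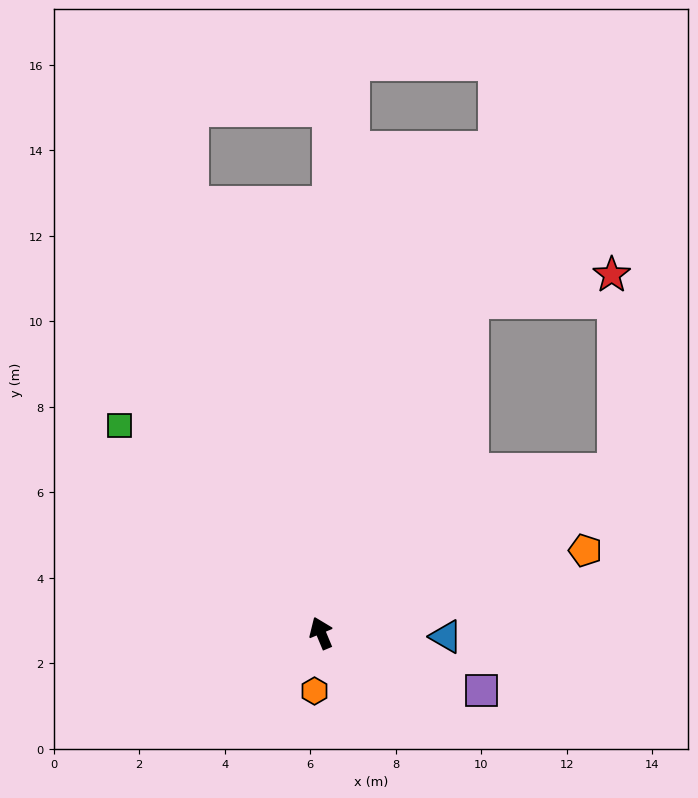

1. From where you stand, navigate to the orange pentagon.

turn right 95°, forward 6.5 m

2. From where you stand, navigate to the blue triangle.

turn right 114°, forward 2.9 m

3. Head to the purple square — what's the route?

turn right 132°, forward 4.0 m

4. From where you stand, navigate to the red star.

blocked — turn right 47°, forward 8.5 m, then turn right 55°, forward 3.3 m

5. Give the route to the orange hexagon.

turn left 151°, forward 1.4 m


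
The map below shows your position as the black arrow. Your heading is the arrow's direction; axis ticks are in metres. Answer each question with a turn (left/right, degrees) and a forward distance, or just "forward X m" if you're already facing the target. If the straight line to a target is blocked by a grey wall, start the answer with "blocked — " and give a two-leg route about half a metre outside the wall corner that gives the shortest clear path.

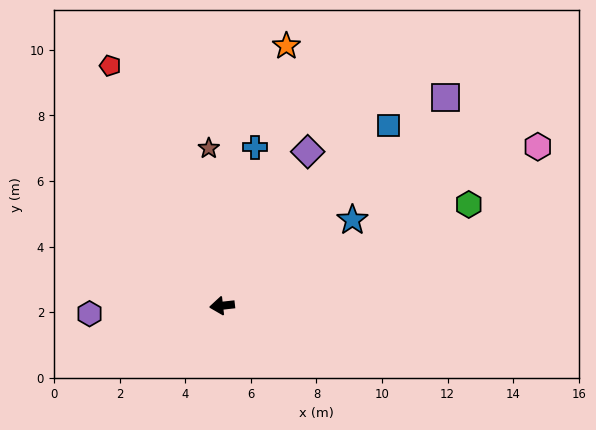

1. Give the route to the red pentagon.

turn right 71°, forward 8.1 m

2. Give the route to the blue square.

turn right 139°, forward 7.5 m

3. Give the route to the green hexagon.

turn right 164°, forward 8.1 m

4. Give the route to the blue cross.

turn right 108°, forward 4.9 m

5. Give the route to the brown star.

turn right 92°, forward 4.8 m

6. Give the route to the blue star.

turn right 153°, forward 4.8 m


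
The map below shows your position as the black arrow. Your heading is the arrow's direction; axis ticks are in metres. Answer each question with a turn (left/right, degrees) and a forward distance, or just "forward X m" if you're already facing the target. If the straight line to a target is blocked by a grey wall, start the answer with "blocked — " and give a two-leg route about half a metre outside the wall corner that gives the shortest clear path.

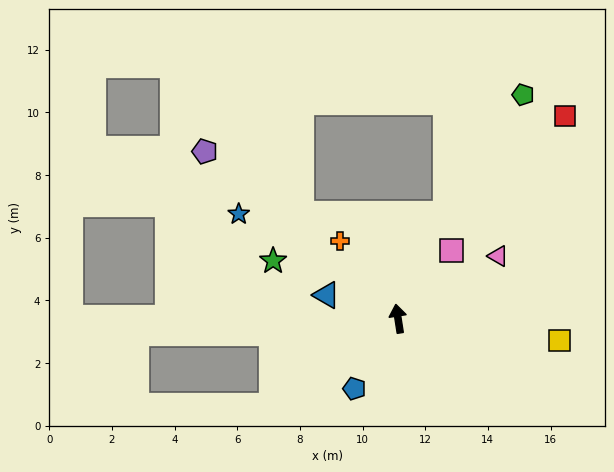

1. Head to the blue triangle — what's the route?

turn left 63°, forward 2.4 m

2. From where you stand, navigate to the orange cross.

turn left 28°, forward 3.1 m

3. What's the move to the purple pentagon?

turn left 40°, forward 8.2 m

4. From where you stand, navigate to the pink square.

turn right 47°, forward 2.8 m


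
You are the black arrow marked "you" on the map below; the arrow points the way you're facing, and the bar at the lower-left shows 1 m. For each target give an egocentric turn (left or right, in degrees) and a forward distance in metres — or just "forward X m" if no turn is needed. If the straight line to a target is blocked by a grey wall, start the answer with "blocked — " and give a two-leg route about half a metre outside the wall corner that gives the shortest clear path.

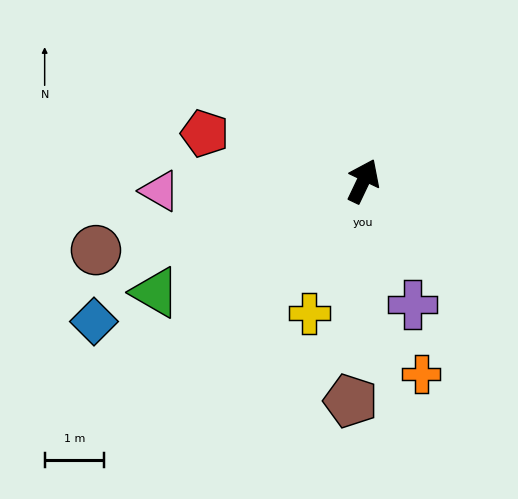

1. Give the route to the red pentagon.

turn left 99°, forward 2.8 m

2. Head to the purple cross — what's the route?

turn right 133°, forward 2.2 m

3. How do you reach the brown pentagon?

turn right 158°, forward 3.7 m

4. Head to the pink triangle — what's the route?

turn left 118°, forward 3.4 m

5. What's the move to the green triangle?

turn left 144°, forward 4.0 m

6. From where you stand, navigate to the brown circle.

turn left 130°, forward 4.6 m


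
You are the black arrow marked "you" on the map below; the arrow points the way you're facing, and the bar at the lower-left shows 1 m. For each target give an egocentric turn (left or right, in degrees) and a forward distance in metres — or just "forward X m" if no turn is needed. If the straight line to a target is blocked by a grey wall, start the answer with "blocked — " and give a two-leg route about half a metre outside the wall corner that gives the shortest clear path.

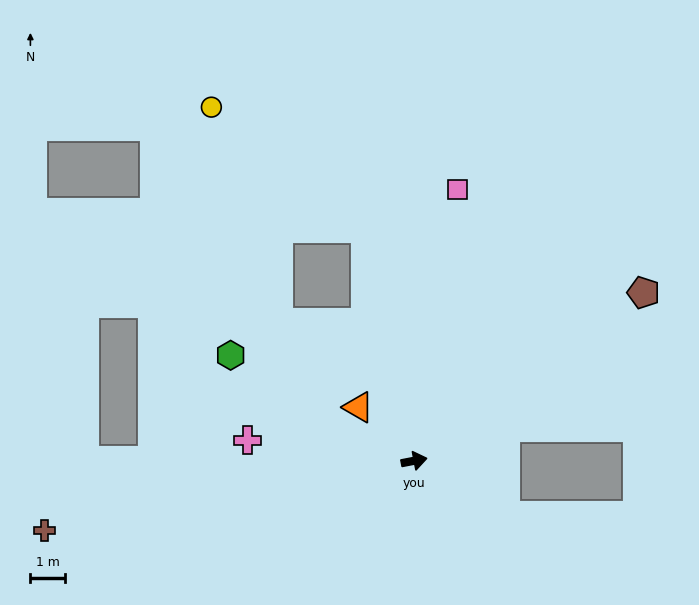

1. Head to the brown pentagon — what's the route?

turn left 25°, forward 8.3 m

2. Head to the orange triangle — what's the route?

turn left 125°, forward 2.3 m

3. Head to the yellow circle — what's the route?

blocked — turn left 91°, forward 6.9 m, then turn left 40°, forward 5.7 m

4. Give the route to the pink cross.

turn left 162°, forward 4.9 m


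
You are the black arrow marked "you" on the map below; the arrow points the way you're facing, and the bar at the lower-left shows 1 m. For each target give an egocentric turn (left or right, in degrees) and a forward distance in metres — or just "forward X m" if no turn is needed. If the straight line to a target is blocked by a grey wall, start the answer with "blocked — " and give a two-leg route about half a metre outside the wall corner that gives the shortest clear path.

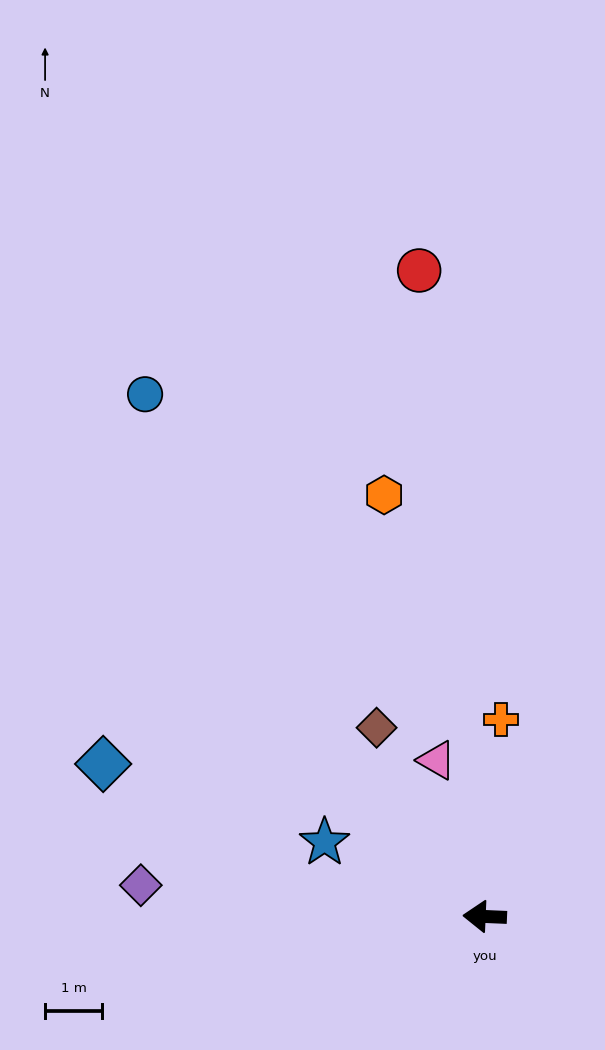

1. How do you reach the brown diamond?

turn right 58°, forward 3.8 m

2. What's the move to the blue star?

turn right 22°, forward 3.1 m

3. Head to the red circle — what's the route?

turn right 82°, forward 11.3 m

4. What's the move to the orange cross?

turn right 92°, forward 3.4 m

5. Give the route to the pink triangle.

turn right 70°, forward 2.9 m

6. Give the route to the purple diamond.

turn right 3°, forward 6.0 m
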